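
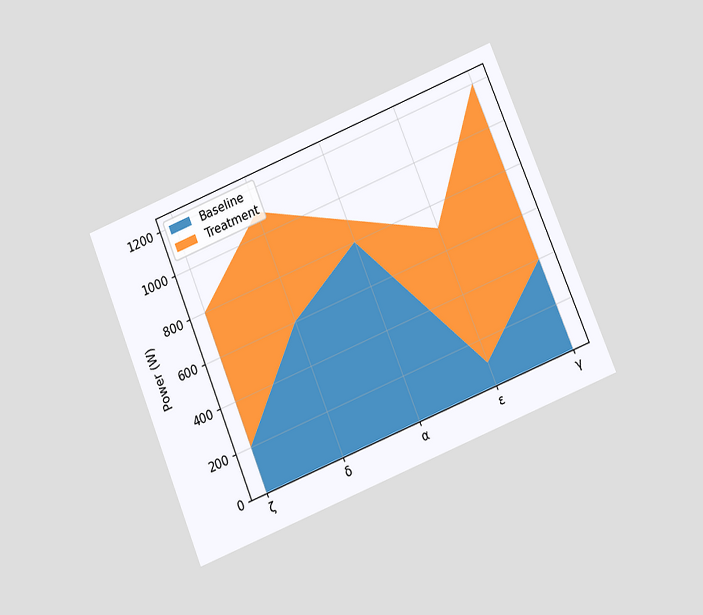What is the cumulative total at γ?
1200W

The chart is tilted about 22° counter-clockwise and viewed at a slight angle. The stacked total at γ reaches 1200W.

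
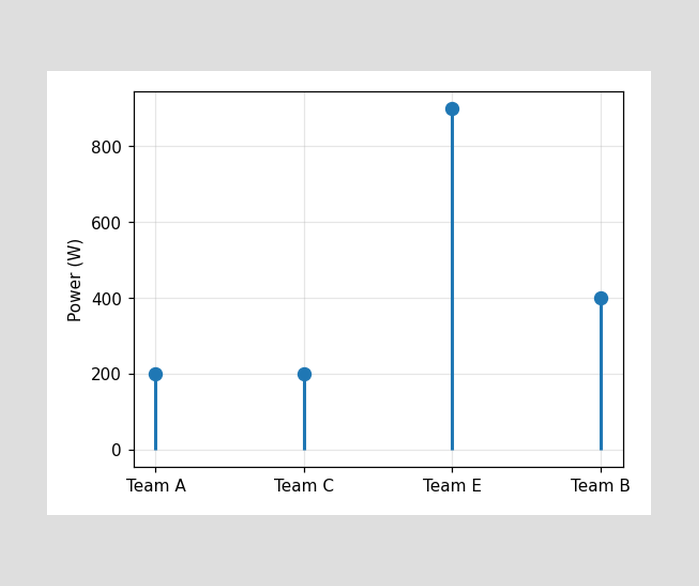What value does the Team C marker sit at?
200W

The Team C marker sits at 200W.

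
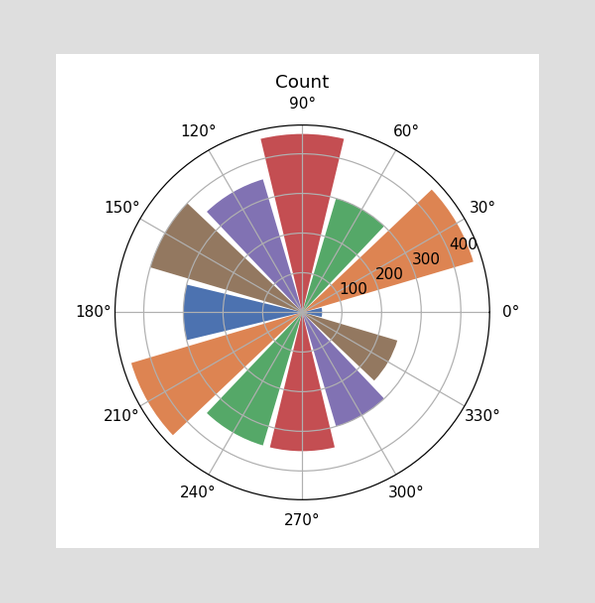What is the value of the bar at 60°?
The bar at 60° reaches 300 on the radial axis.

300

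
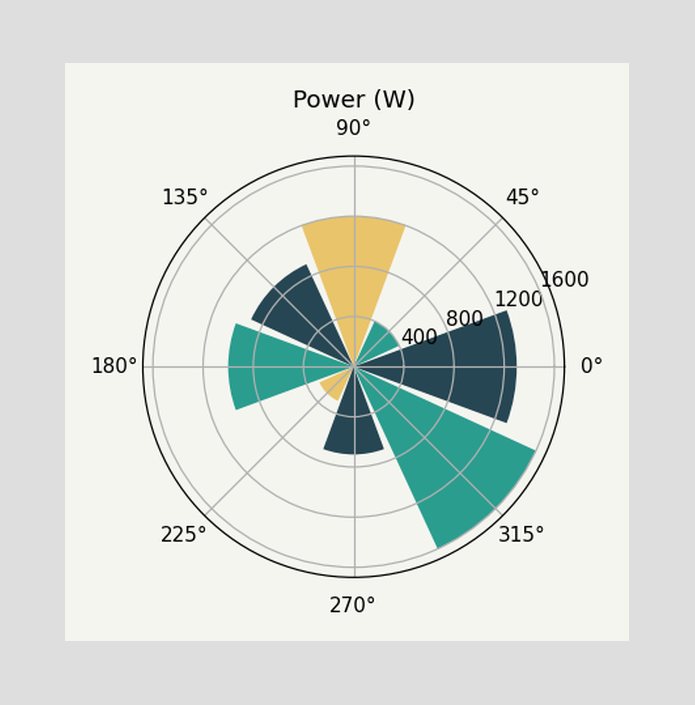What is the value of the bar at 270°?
The bar at 270° reaches 700W on the radial axis.

700W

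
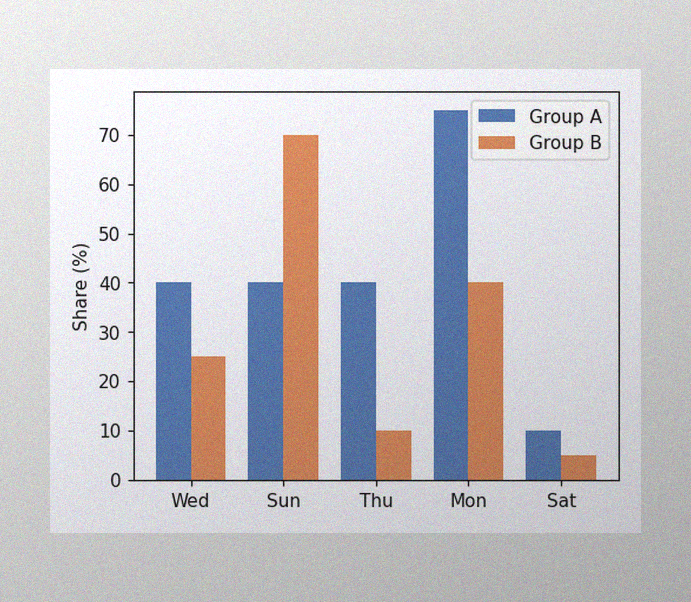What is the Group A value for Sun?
The image has some photo noise and uneven lighting. The Group A bar at Sun reaches 40% on the y-axis.

40%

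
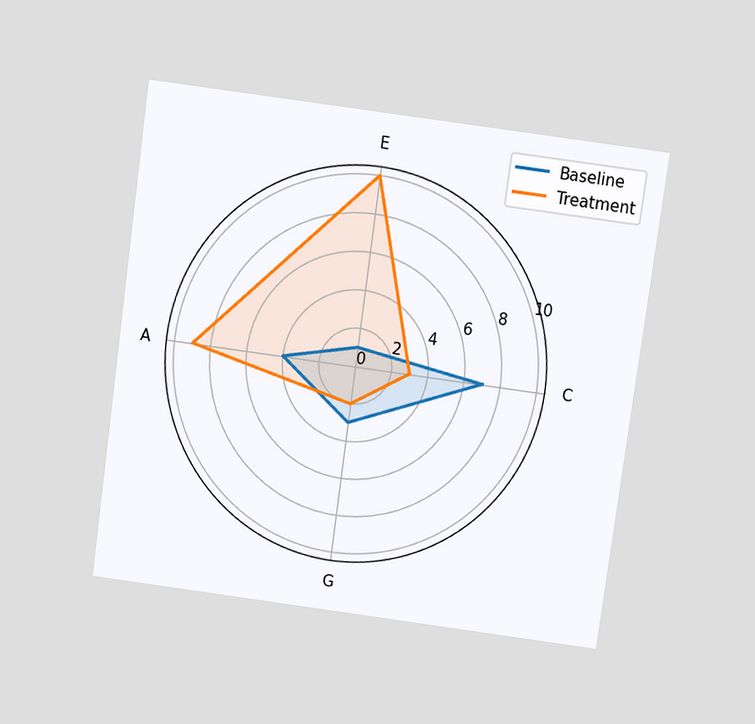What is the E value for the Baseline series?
1

The chart is tilted about 8° clockwise and viewed at a slight angle. On the E axis, Baseline reaches 1.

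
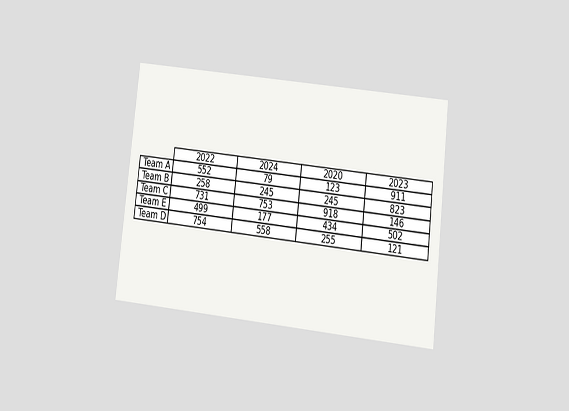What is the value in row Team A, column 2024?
79

The chart is tilted about 7° clockwise and viewed slightly from below. The (Team A, 2024) cell reads 79.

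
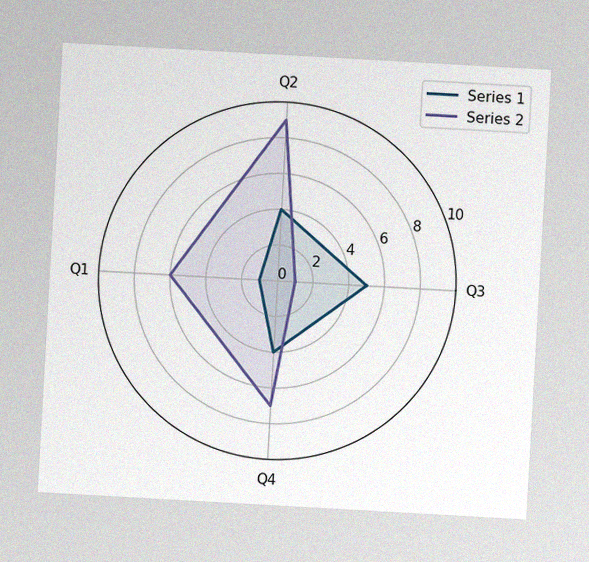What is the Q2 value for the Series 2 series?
The chart is tilted about 3° clockwise, with some photo noise. On the Q2 axis, Series 2 reaches 9.

9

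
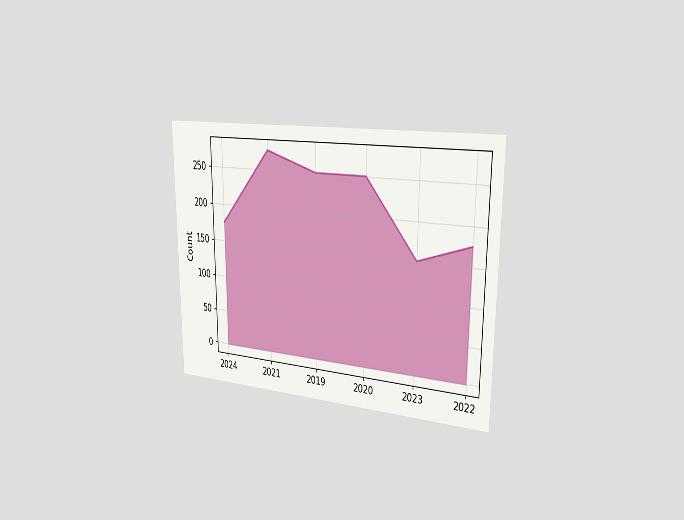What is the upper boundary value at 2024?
175

The chart is viewed slightly from the right. At 2024 the upper boundary is at 175.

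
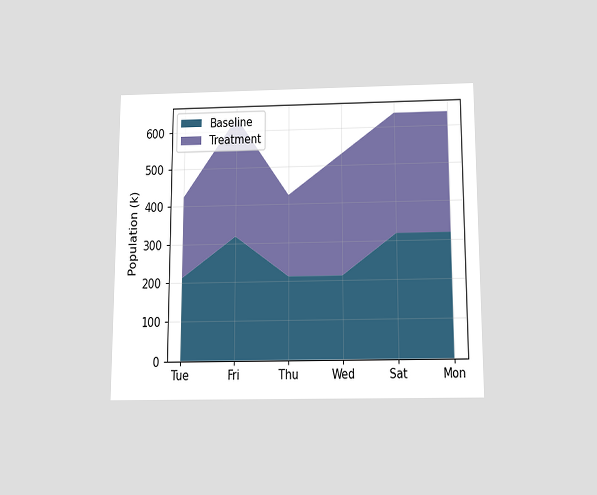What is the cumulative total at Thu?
424k

The chart is viewed slightly from below. The stacked total at Thu reaches 424k.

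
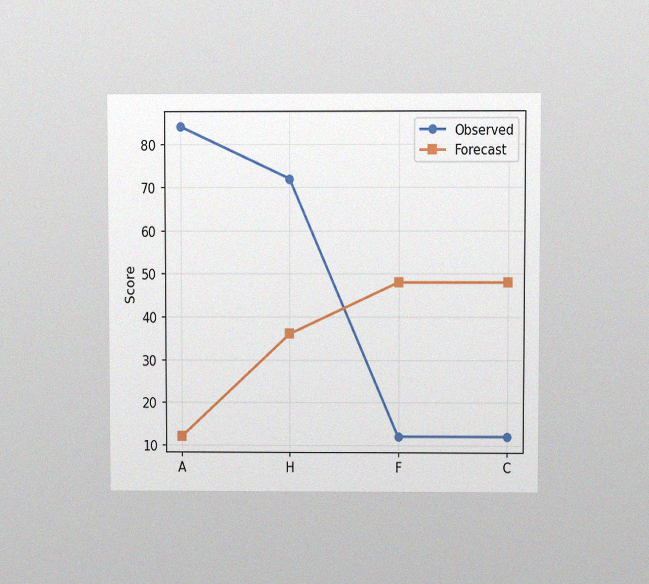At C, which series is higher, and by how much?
Forecast, by 36

The chart is viewed at a slight angle, with some photo noise. At C, Forecast sits above the other line by 36.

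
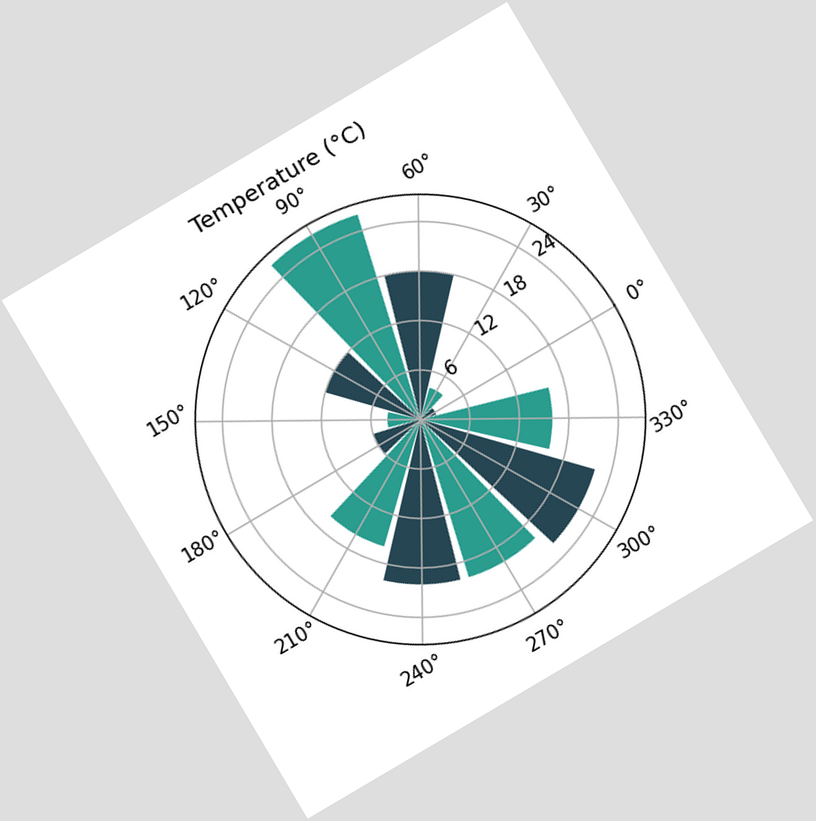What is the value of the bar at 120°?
12°C

The chart is tilted about 31° counter-clockwise. The bar at 120° reaches 12°C on the radial axis.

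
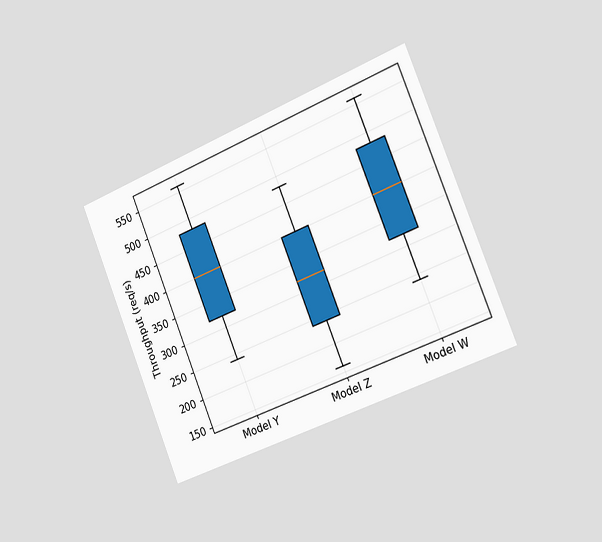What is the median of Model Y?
400req/s

The chart is tilted about 22° counter-clockwise and viewed slightly from the right. The median line in the Model Y box sits at 400req/s.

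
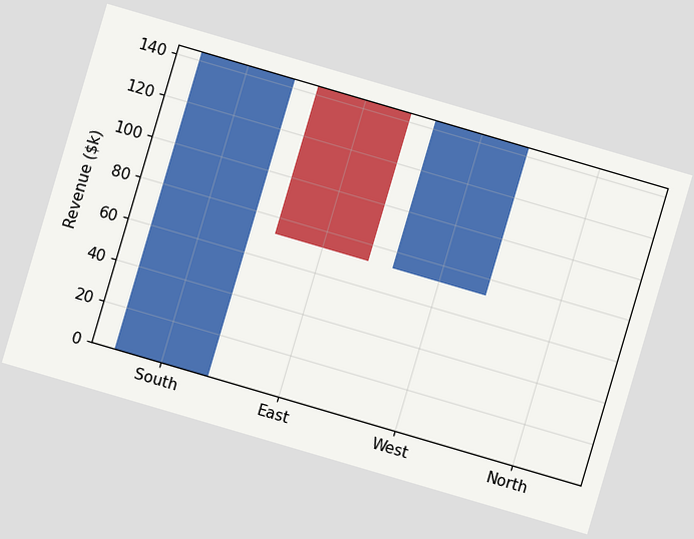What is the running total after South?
$144k

The chart is tilted about 16° clockwise. After South the running total reaches $144k.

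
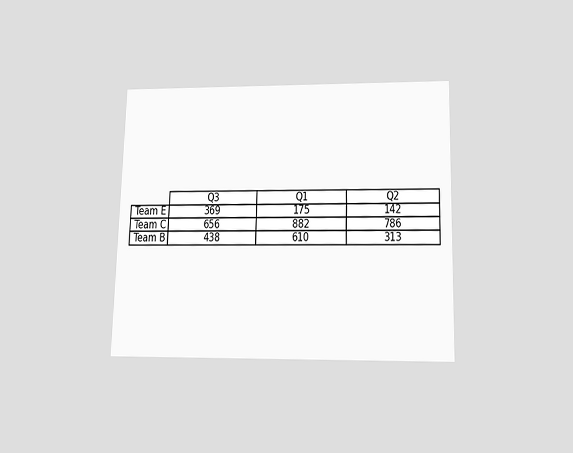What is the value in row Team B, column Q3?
438

The chart is viewed slightly from below. The (Team B, Q3) cell reads 438.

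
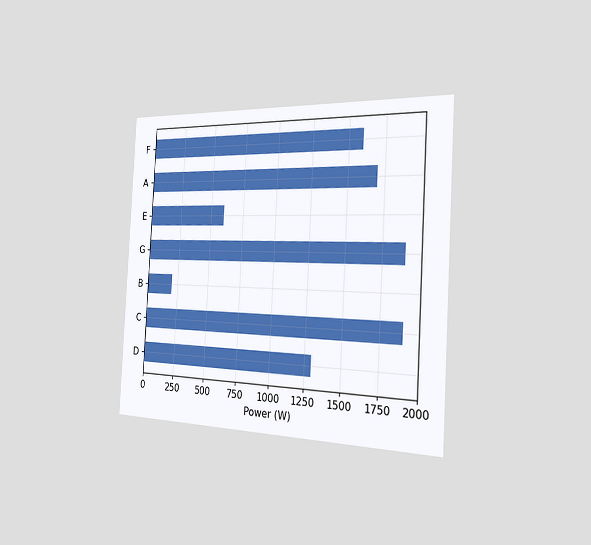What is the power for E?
600W

The chart is tilted about 3° clockwise and viewed slightly from the right. Reading along the chart's x-axis, the E bar reaches 600W.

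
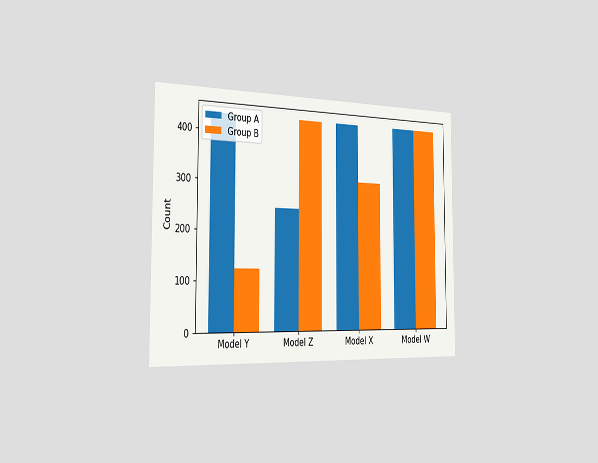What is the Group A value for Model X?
434

The chart is viewed slightly from the left. The Group A bar at Model X reaches 434 on the y-axis.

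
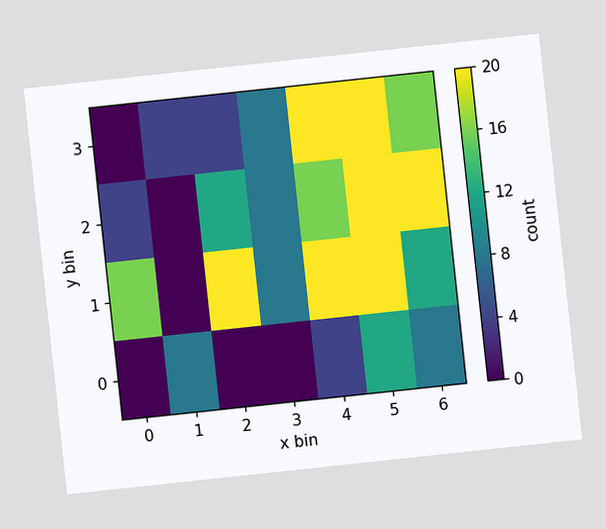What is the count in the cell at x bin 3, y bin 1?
The chart is tilted about 6° counter-clockwise. Matching the cell (3, 1) against the colorbar gives 8.

8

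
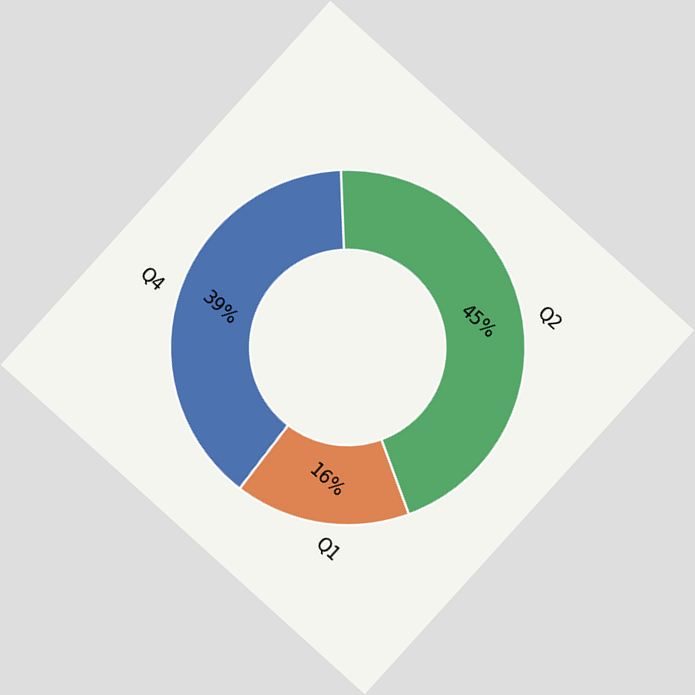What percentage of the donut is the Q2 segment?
The chart is tilted about 42° clockwise. The Q2 segment takes up 45% of the ring.

45%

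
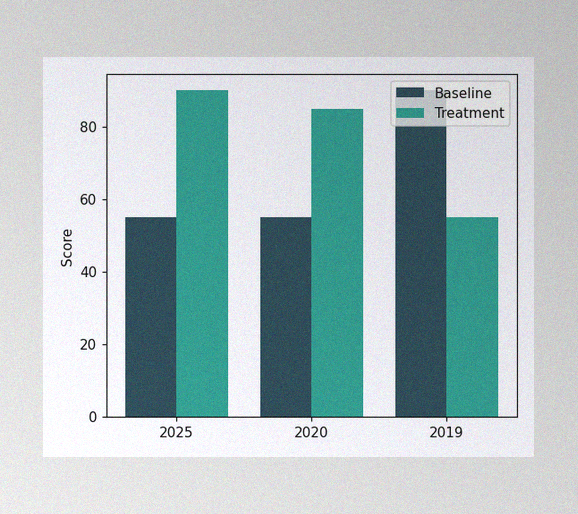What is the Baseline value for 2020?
The image has some photo noise and uneven lighting. The Baseline bar at 2020 reaches 55 on the y-axis.

55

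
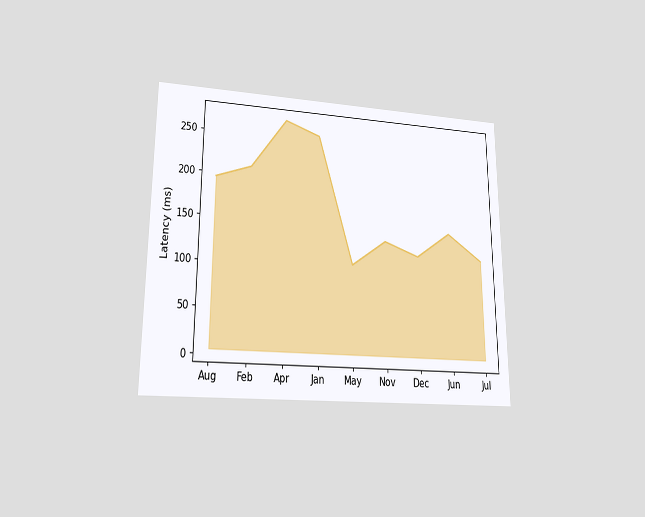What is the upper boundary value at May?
The chart is viewed at a slight angle. At May the upper boundary is at 105ms.

105ms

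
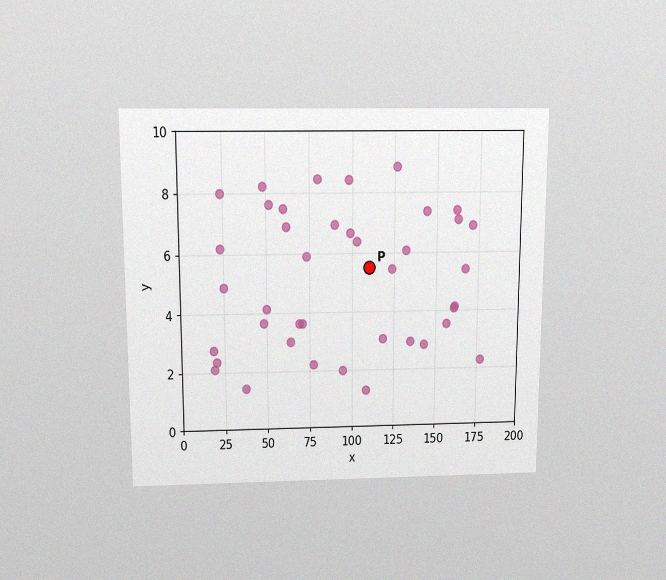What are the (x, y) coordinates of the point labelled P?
(110, 5.5)

The chart is viewed slightly from above, with some photo noise. Following the gridlines from P to each axis, P sits at (110, 5.5).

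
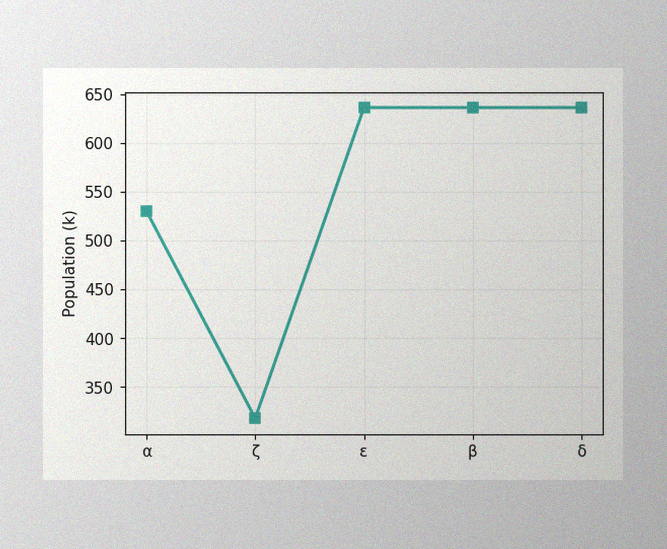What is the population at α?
The image has some photo noise and uneven lighting. At α, the line is at 530k.

530k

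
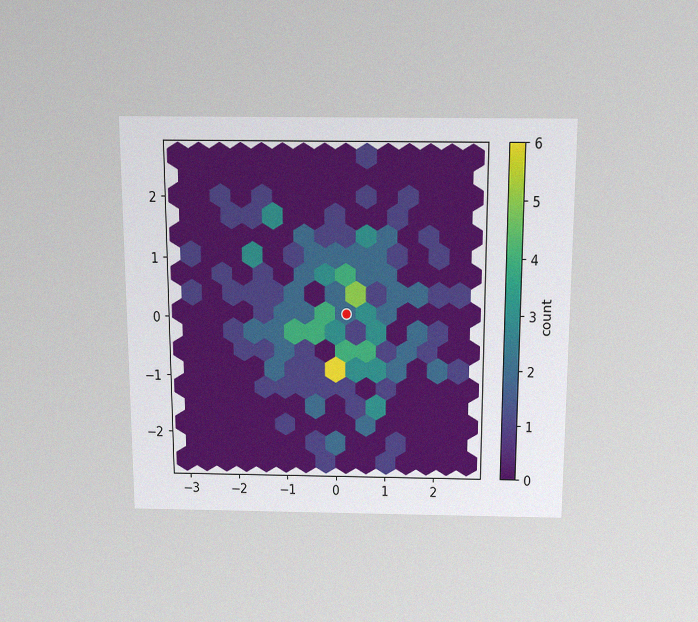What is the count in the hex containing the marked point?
The chart is viewed slightly from above, with some photo noise. The marked hex reads 2 on the colorbar.

2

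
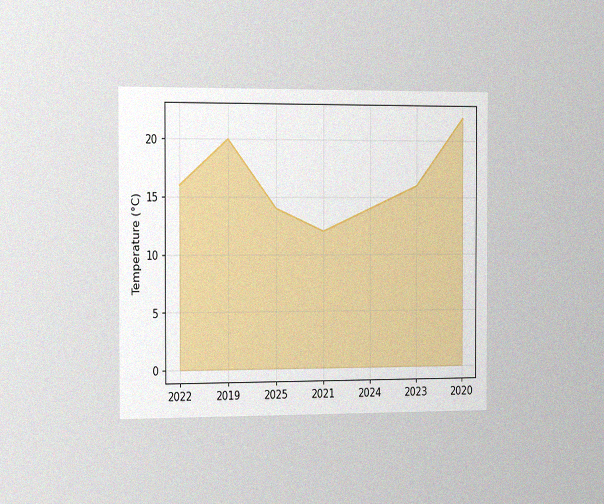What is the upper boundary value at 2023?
16°C

The chart is viewed slightly from the left, with some photo noise. At 2023 the upper boundary is at 16°C.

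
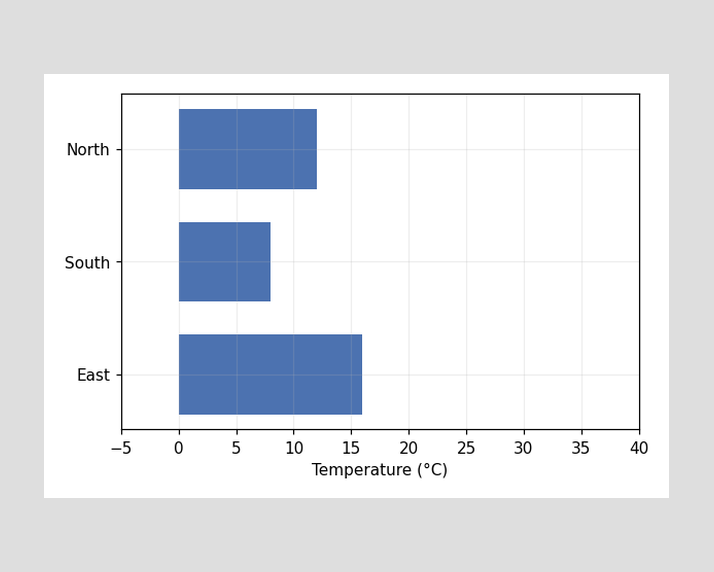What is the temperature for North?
12°C

Reading along the chart's x-axis, the North bar reaches 12°C.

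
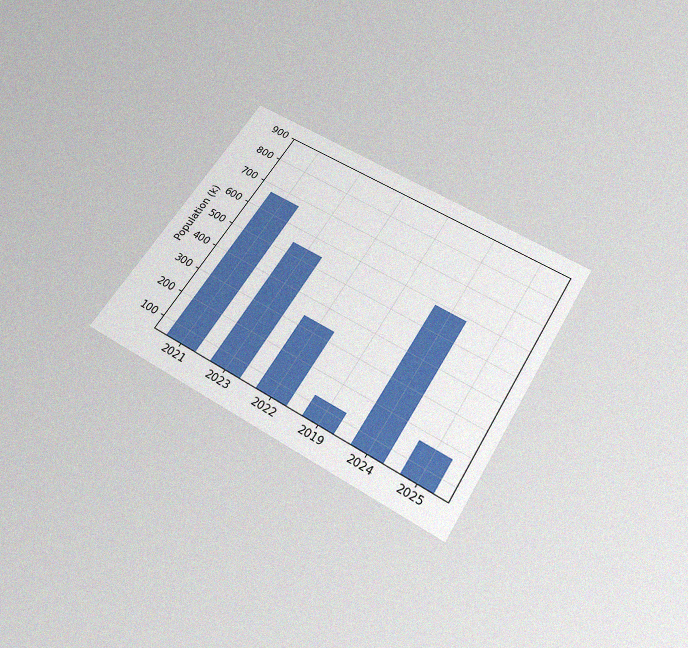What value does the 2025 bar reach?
The chart is tilted about 32° clockwise and viewed slightly from below, with some photo noise. Reading along the chart's y-axis, the 2025 bar reaches 168k.

168k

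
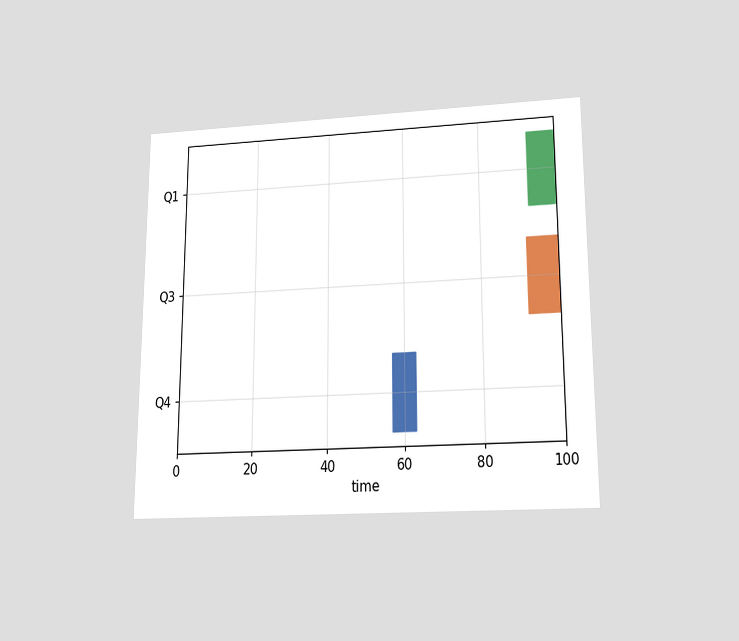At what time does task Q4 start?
57

The chart is viewed slightly from below. The Q4 bar begins at t=57.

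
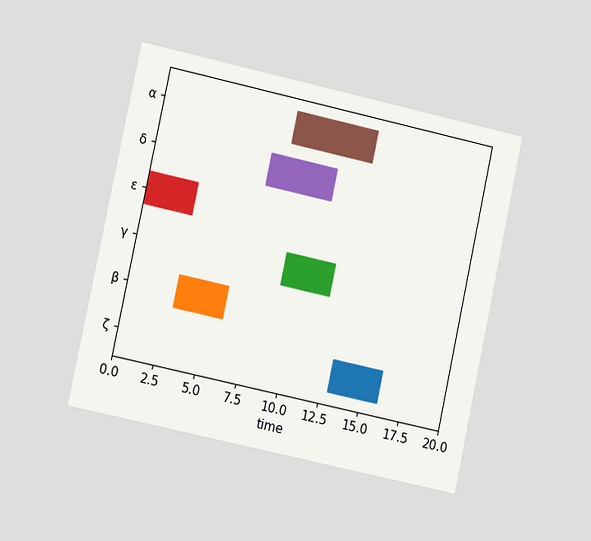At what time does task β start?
The chart is tilted about 12° clockwise and viewed slightly from the left. The β bar begins at t=3.

3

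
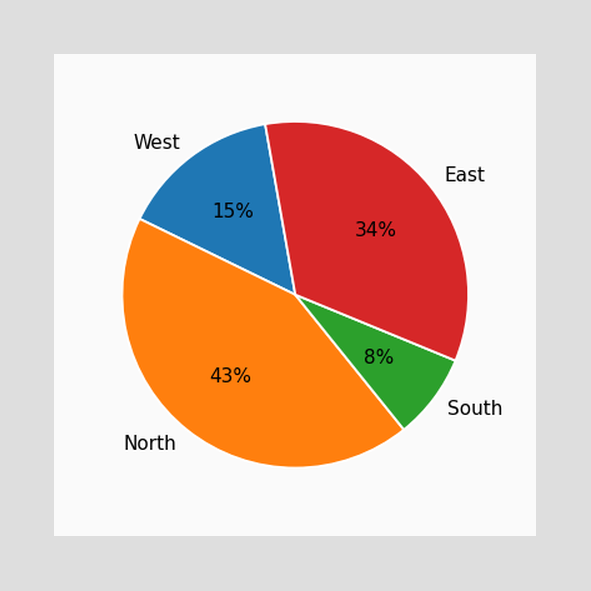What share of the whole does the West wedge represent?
The West slice takes up 15% of the pie.

15%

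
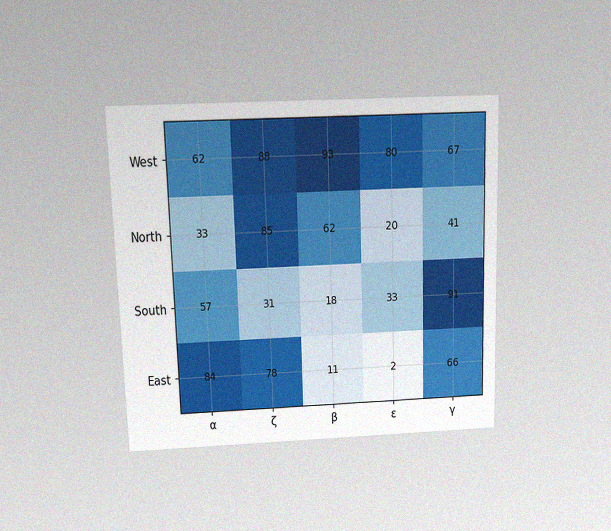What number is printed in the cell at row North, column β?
62

The chart is viewed slightly from above, with some photo noise. The (North, β) cell reads 62.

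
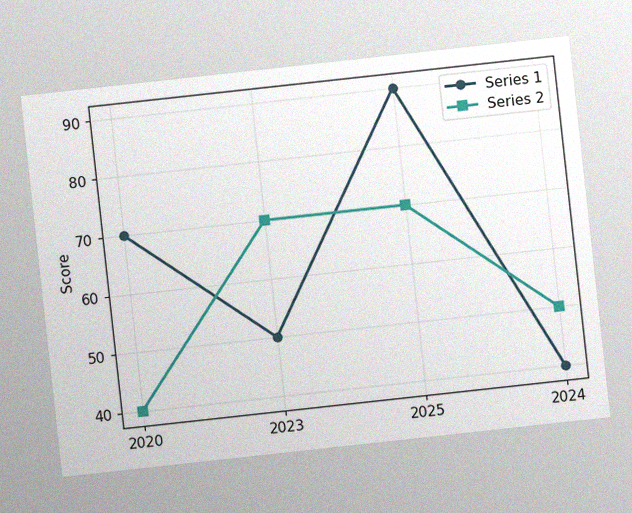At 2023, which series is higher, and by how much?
Series 2, by 20

The chart is tilted about 6° counter-clockwise, with some photo noise. At 2023, Series 2 sits above the other line by 20.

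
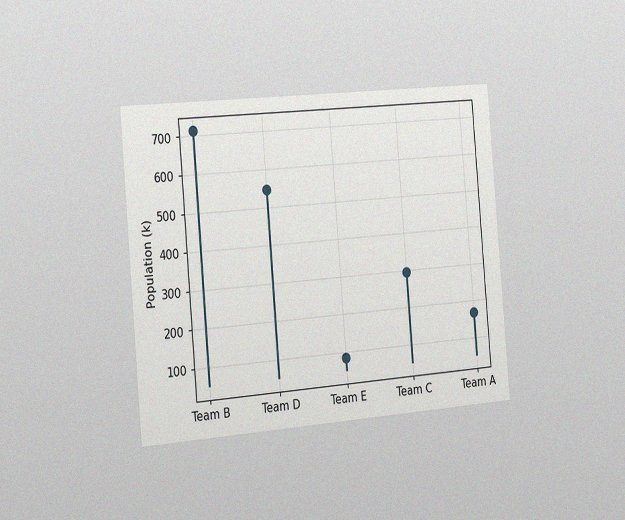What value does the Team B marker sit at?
714k

The chart is tilted about 5° counter-clockwise and viewed slightly from the left, with some photo noise. The Team B marker sits at 714k.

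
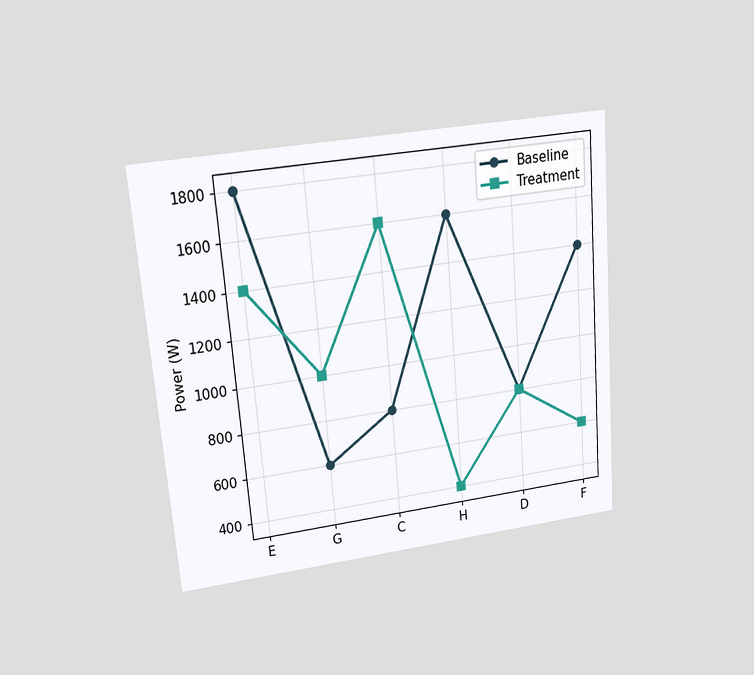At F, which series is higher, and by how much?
Baseline, by 800W

The chart is tilted about 5° counter-clockwise and viewed at a slight angle. At F, Baseline sits above the other line by 800W.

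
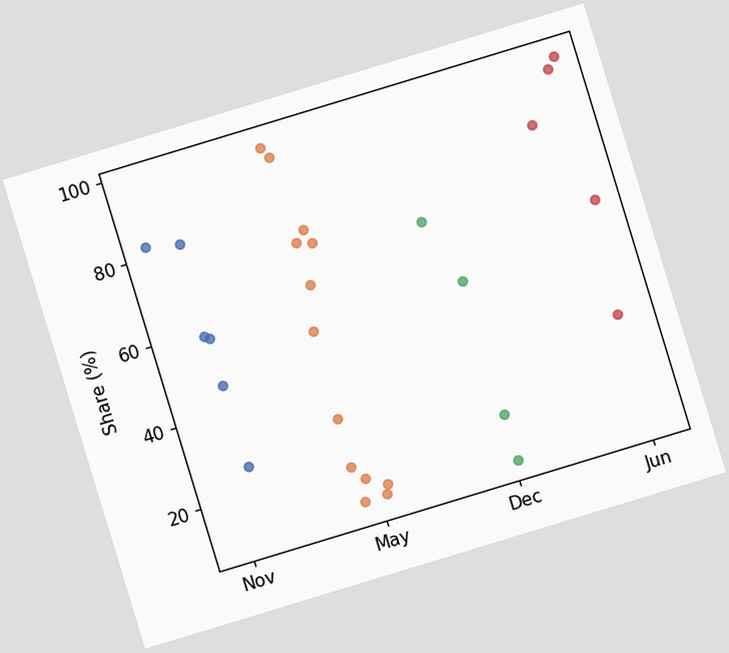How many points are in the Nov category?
6

The chart is tilted about 17° counter-clockwise. Counting the markers in the Nov column gives 6.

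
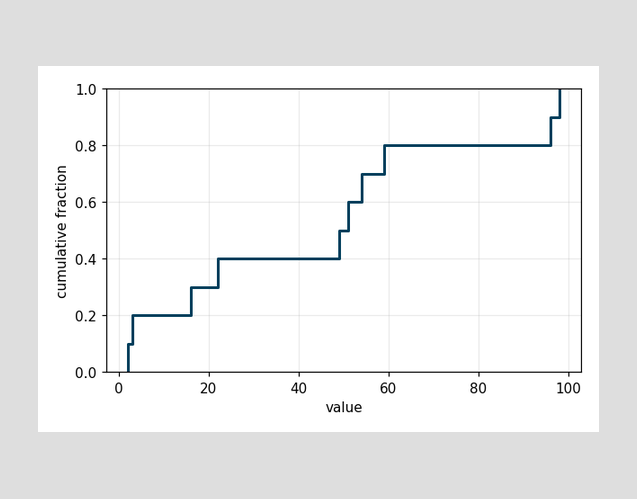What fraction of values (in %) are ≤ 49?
50%

At x=49 the ECDF step is at 50%.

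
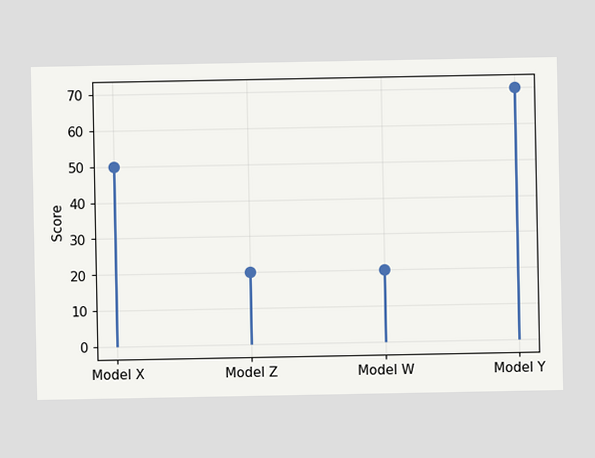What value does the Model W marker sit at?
The Model W marker sits at 20.

20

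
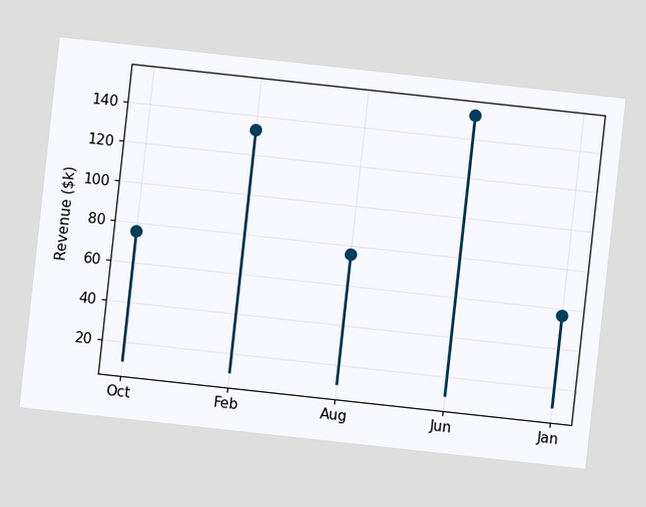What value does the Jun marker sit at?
$152k

The chart is tilted about 6° clockwise. The Jun marker sits at $152k.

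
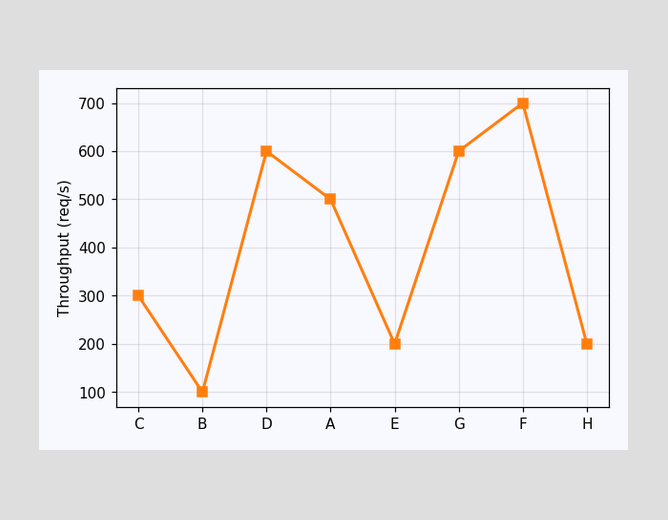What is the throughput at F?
At F, the line is at 700req/s.

700req/s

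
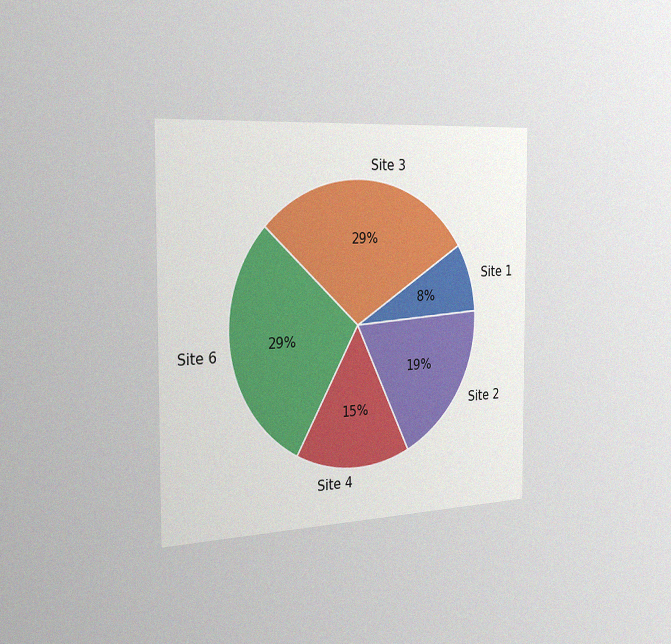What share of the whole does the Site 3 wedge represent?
The chart is viewed slightly from the left, with some photo noise. The Site 3 slice takes up 29% of the pie.

29%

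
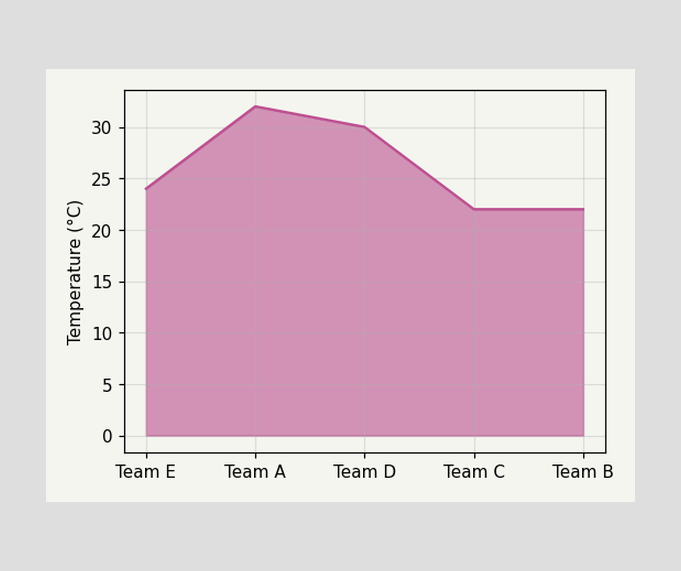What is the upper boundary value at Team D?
At Team D the upper boundary is at 30°C.

30°C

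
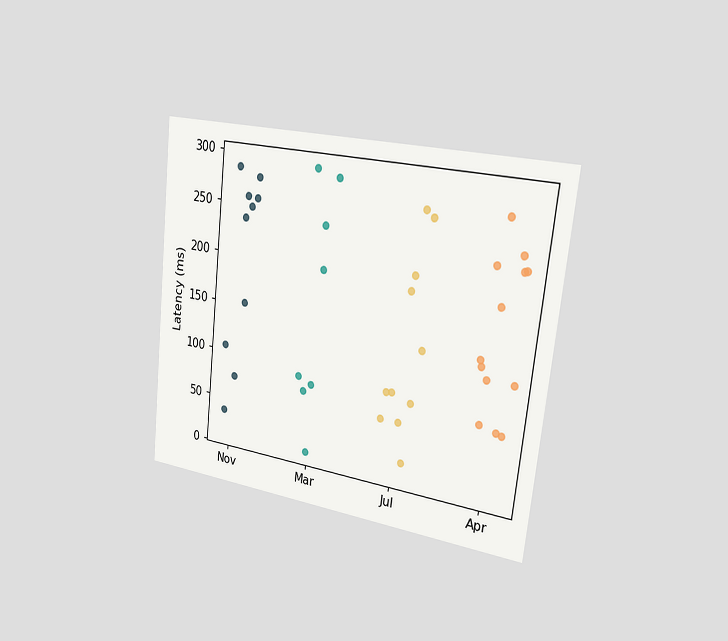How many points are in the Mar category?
8

The chart is tilted about 6° clockwise and viewed slightly from the right. Counting the markers in the Mar column gives 8.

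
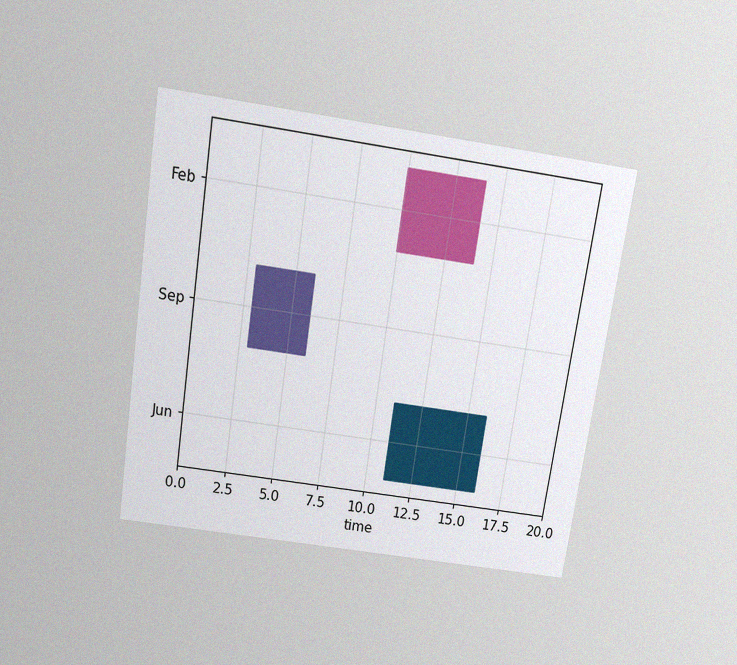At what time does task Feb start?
10

The chart is tilted about 9° clockwise and viewed slightly from above, with some photo noise. The Feb bar begins at t=10.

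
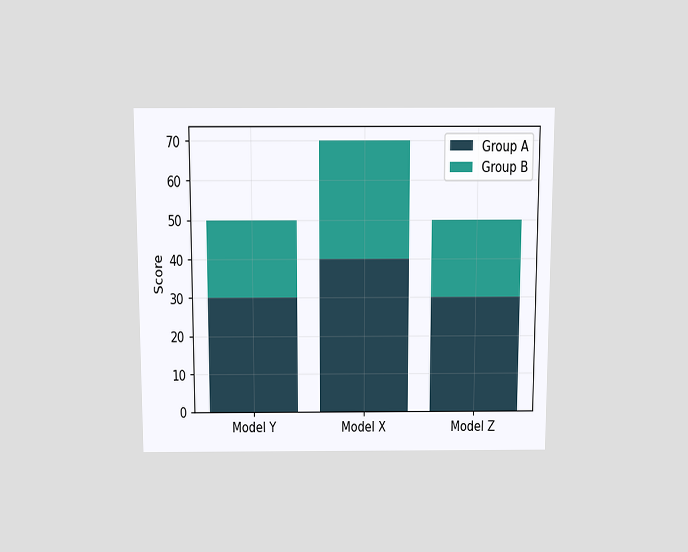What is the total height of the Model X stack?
70

The chart is viewed slightly from above. The Model X stack's top reaches 70 on the y-axis.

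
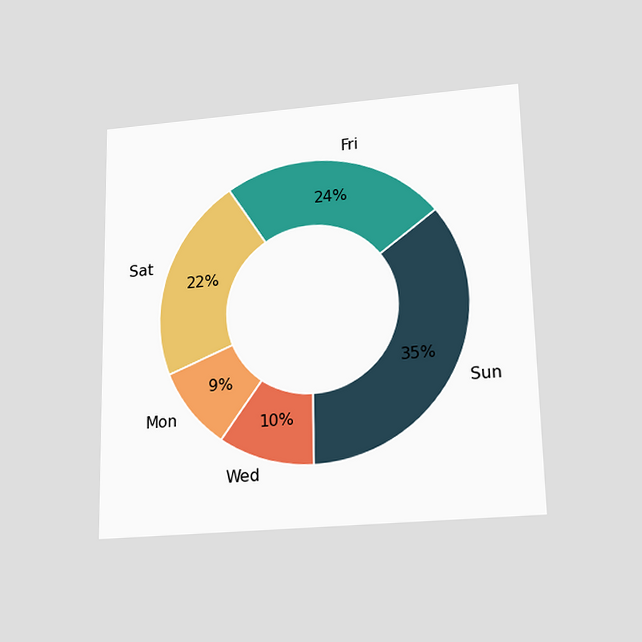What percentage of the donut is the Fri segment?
The chart is viewed slightly from below. The Fri segment takes up 24% of the ring.

24%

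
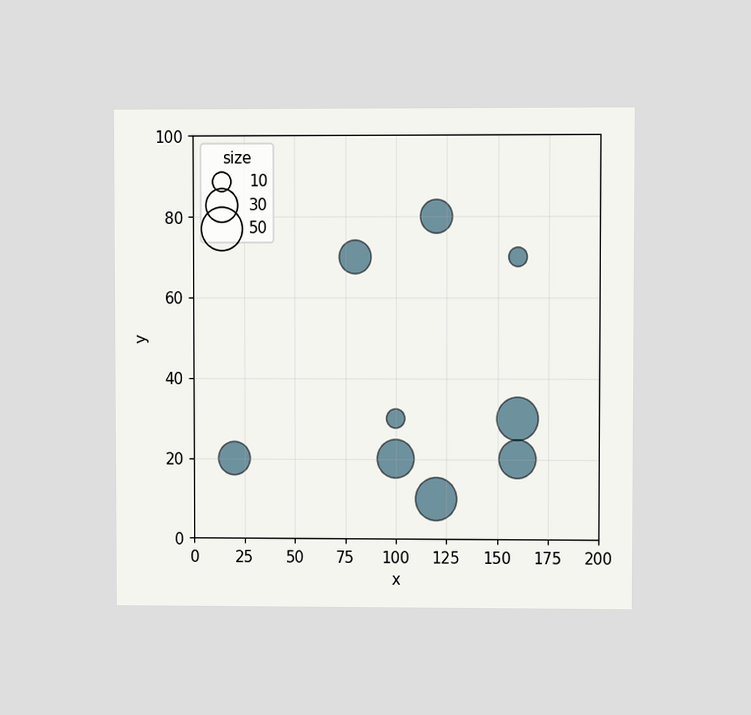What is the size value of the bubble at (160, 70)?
The chart is viewed at a slight angle. Matching the bubble at (160, 70) against the size legend gives 10.

10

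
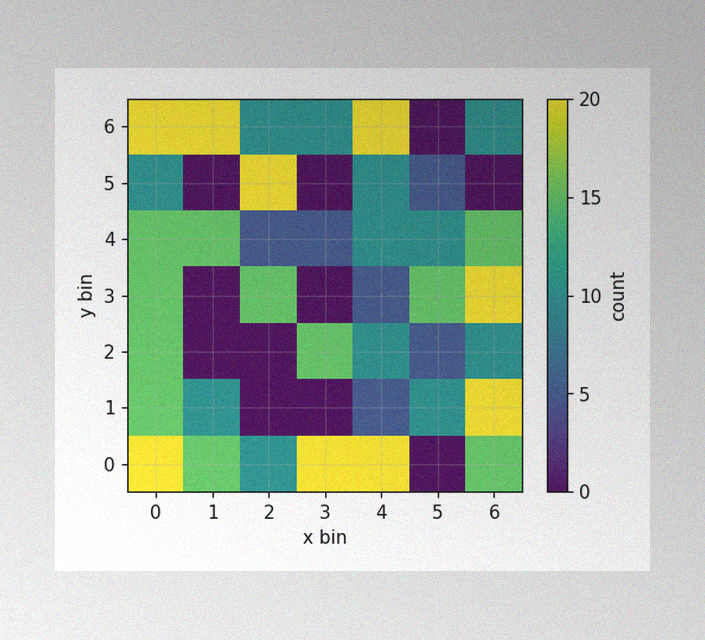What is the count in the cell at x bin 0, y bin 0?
The image has some photo noise and uneven lighting. Matching the cell (0, 0) against the colorbar gives 20.

20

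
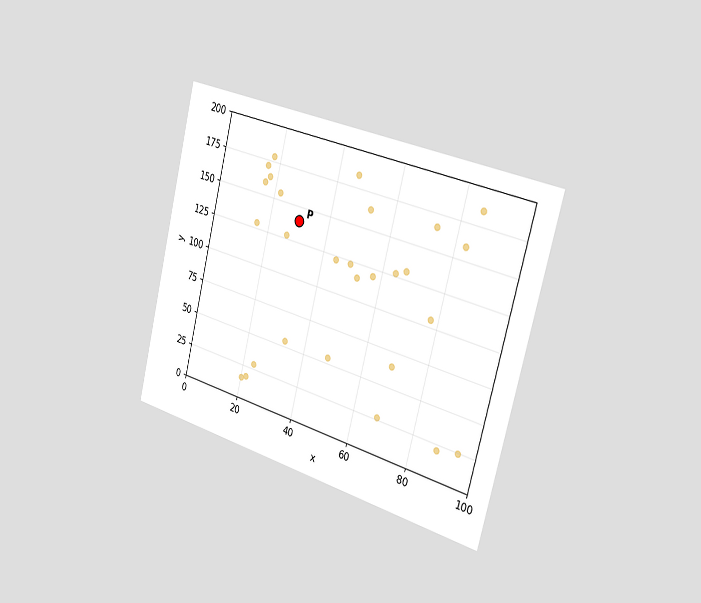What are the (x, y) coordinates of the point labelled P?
(30, 140)

The chart is tilted about 14° clockwise and viewed slightly from the right. Following the gridlines from P to each axis, P sits at (30, 140).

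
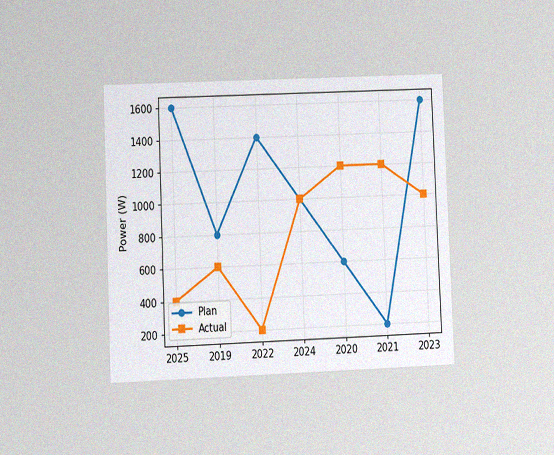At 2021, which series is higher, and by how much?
Actual, by 1000W

The chart is tilted about 2° counter-clockwise and viewed at a slight angle, with some photo noise. At 2021, Actual sits above the other line by 1000W.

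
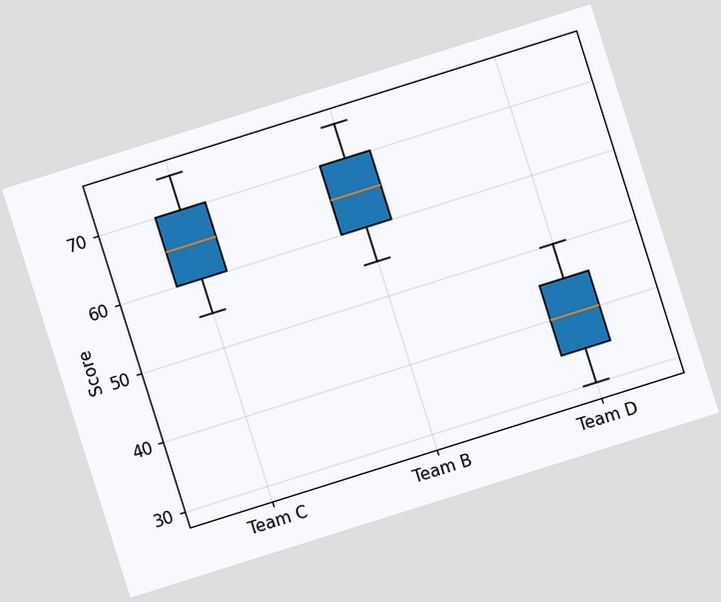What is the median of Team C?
The chart is tilted about 17° counter-clockwise. The median line in the Team C box sits at 65.

65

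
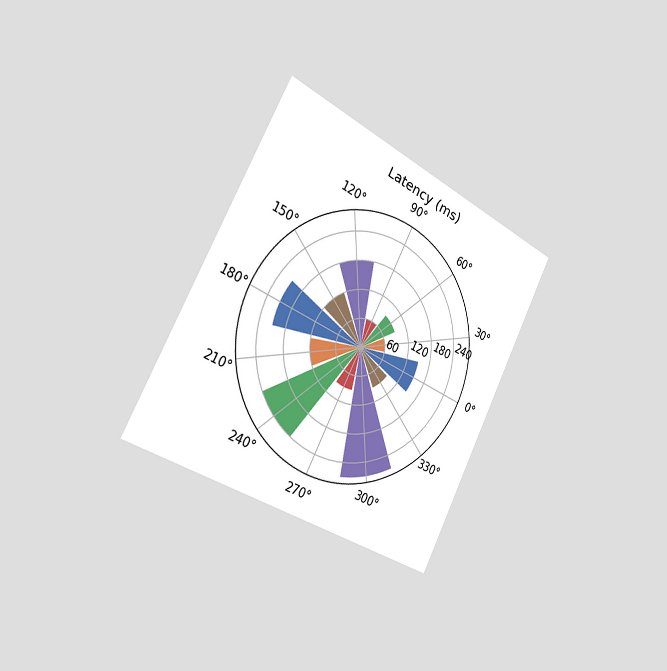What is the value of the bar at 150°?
The chart is tilted about 27° clockwise and viewed slightly from the left. The bar at 150° reaches 120ms on the radial axis.

120ms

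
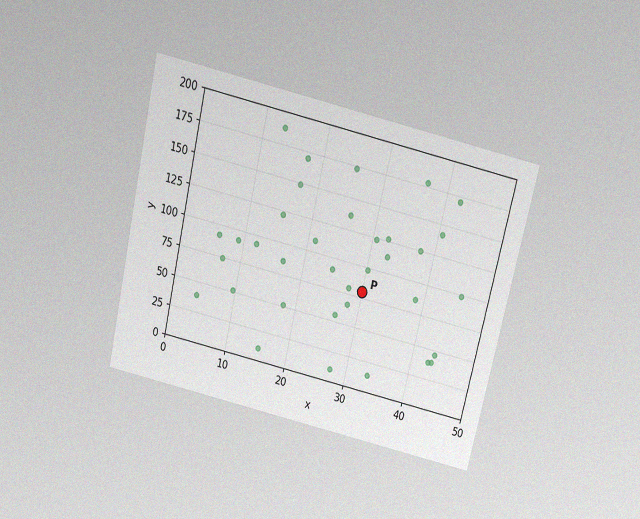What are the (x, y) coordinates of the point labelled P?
The chart is tilted about 13° clockwise and viewed slightly from above, with some photo noise. Following the gridlines from P to each axis, P sits at (30, 80).

(30, 80)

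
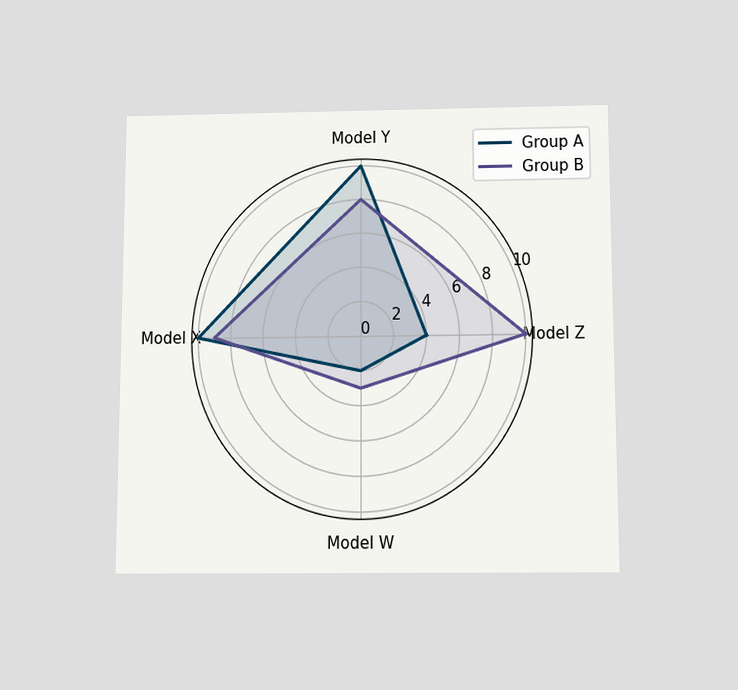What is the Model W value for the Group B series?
The chart is viewed slightly from below. On the Model W axis, Group B reaches 3.

3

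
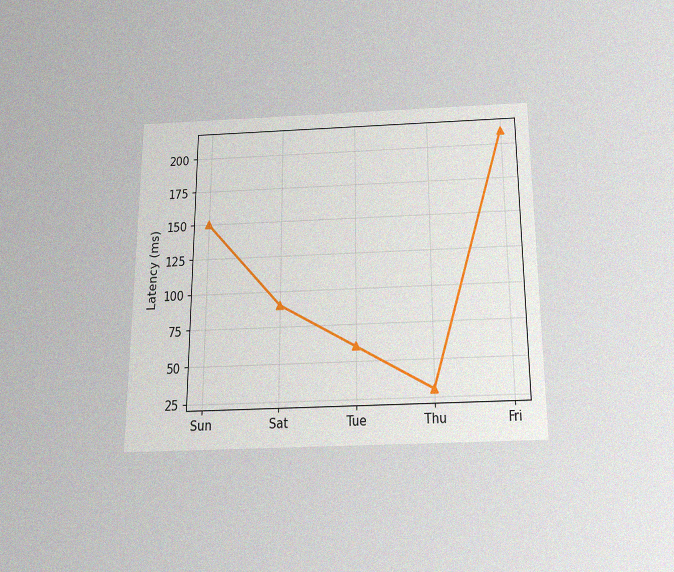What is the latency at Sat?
The chart is viewed slightly from below, with some photo noise. At Sat, the line is at 90ms.

90ms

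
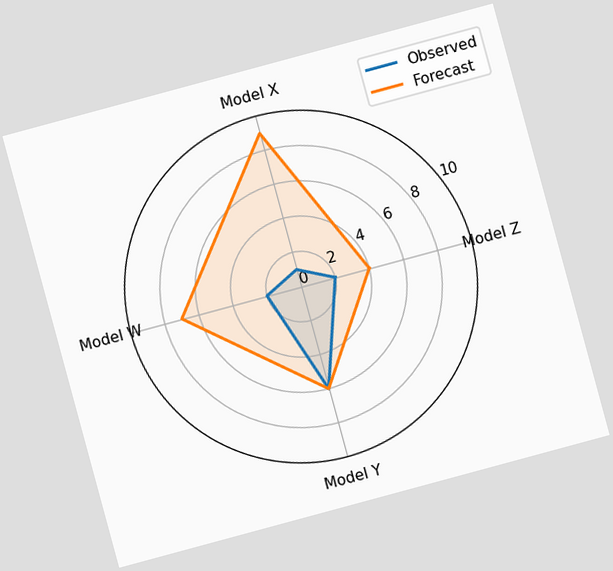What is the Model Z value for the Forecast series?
4

The chart is tilted about 15° counter-clockwise. On the Model Z axis, Forecast reaches 4.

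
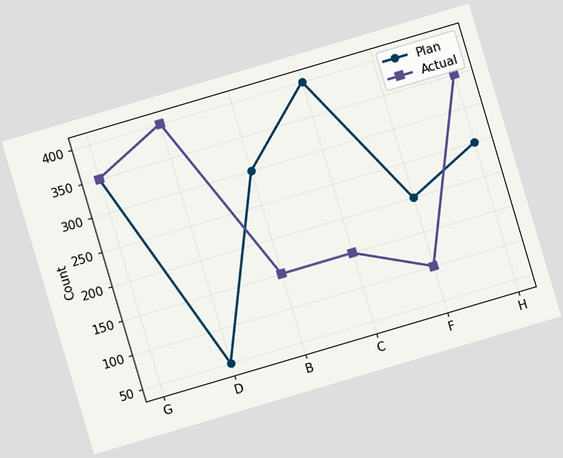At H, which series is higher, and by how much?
The chart is tilted about 16° counter-clockwise. At H, Actual sits above the other line by 100.

Actual, by 100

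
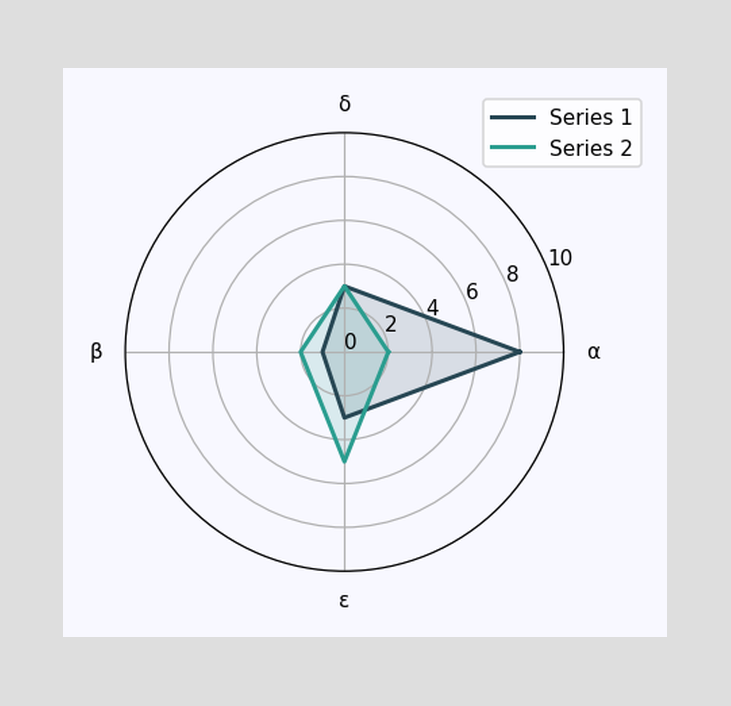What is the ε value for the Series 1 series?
3

On the ε axis, Series 1 reaches 3.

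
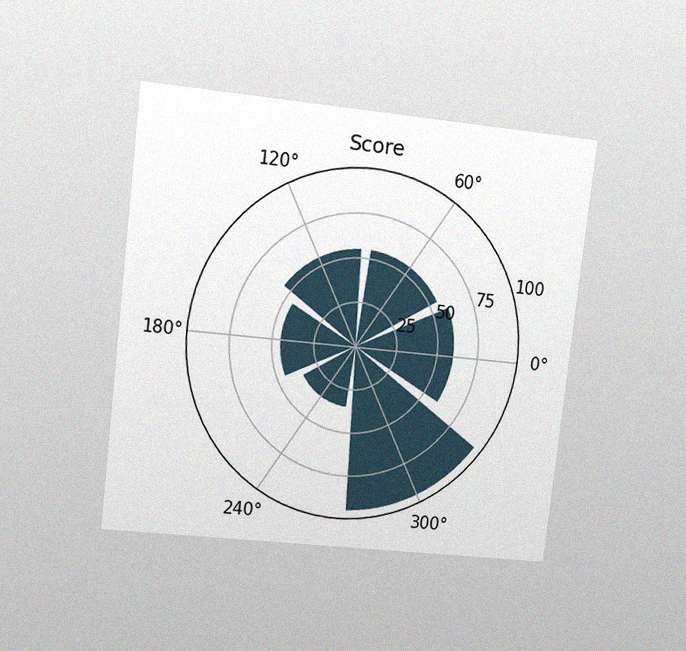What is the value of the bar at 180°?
The chart is tilted about 7° clockwise and viewed at a slight angle, with some photo noise. The bar at 180° reaches 45 on the radial axis.

45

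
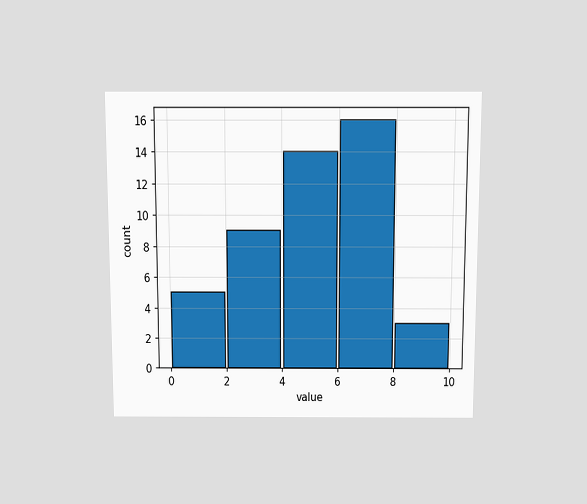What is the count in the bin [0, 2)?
5

The chart is viewed slightly from above. The [0, 2) bin has height 5.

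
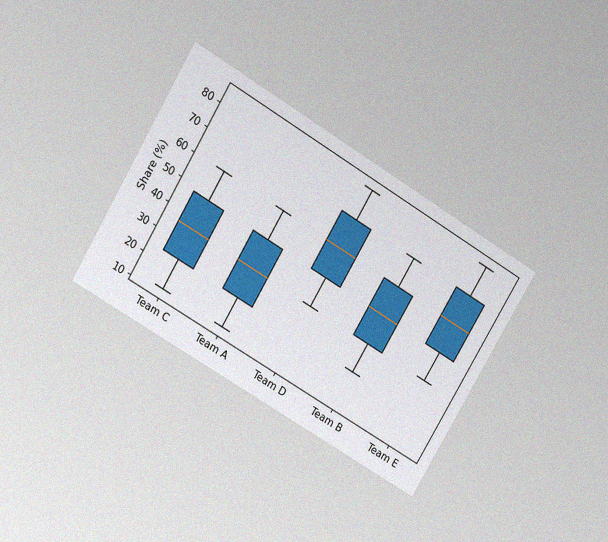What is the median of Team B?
The chart is tilted about 31° clockwise and viewed slightly from above, with some photo noise. The median line in the Team B box sits at 48%.

48%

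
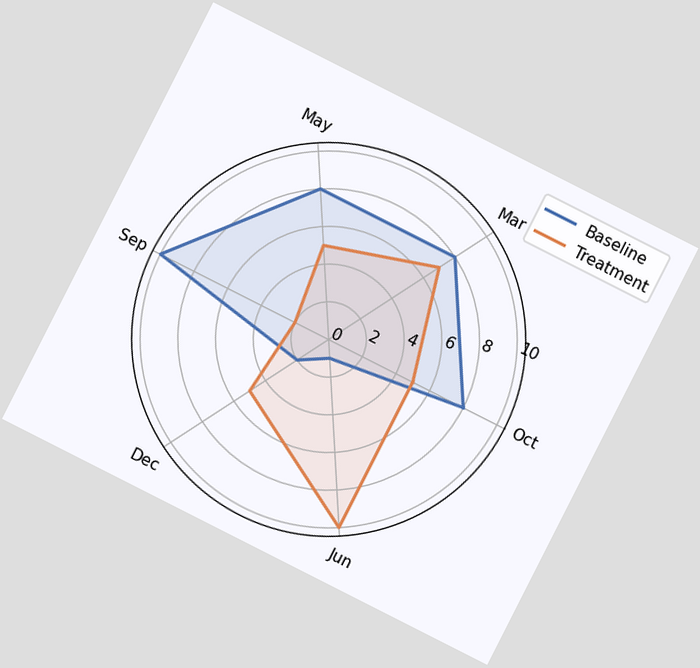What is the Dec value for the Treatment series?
5

The chart is tilted about 27° clockwise. On the Dec axis, Treatment reaches 5.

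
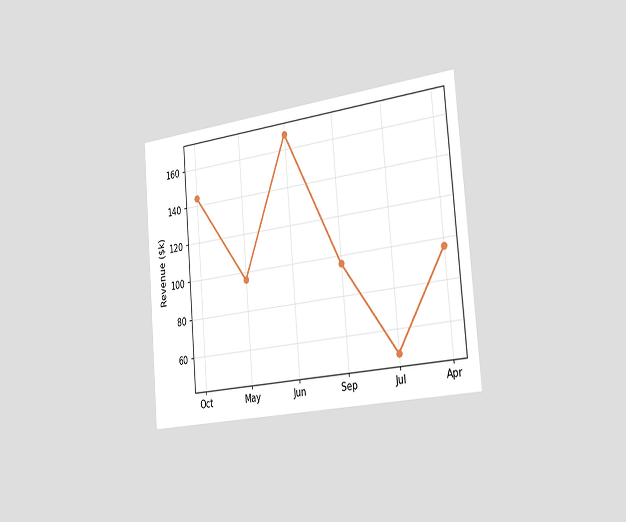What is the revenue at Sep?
The chart is tilted about 5° counter-clockwise and viewed slightly from the right. At Sep, the line is at $96k.

$96k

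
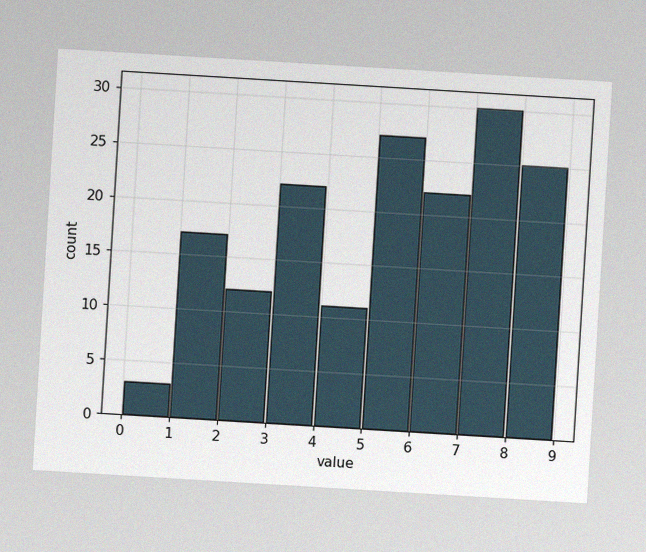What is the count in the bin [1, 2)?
17

The chart is tilted about 3° clockwise, with some photo noise. The [1, 2) bin has height 17.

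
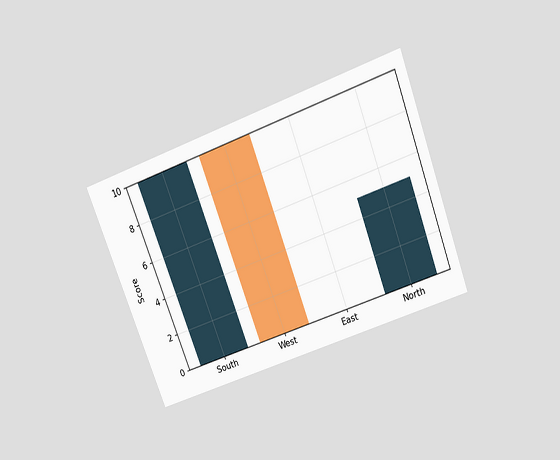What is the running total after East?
0

The chart is tilted about 21° counter-clockwise and viewed slightly from above. After East the running total reaches 0.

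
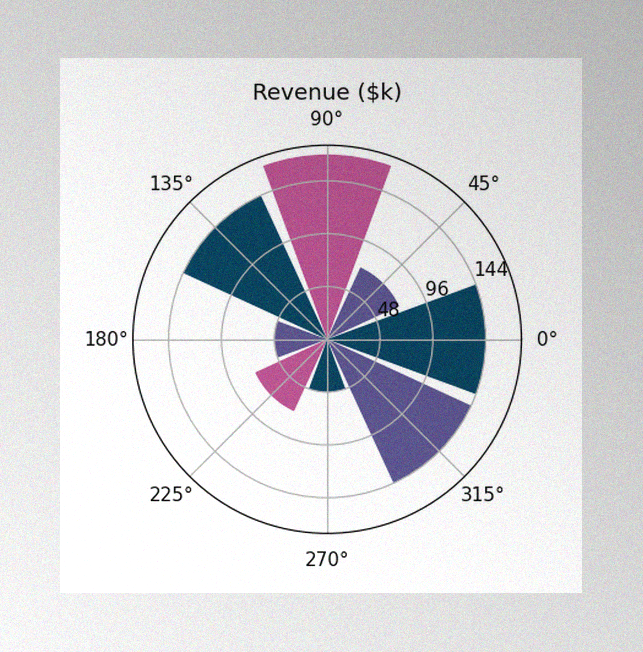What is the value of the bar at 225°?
The image has some photo noise and uneven lighting. The bar at 225° reaches $72k on the radial axis.

$72k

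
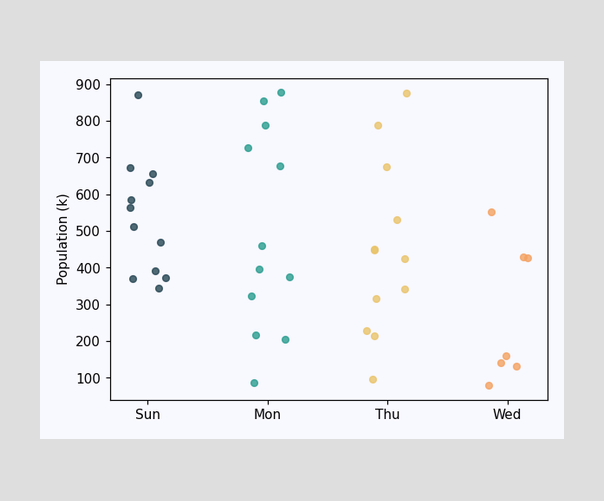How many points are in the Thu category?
Counting the markers in the Thu column gives 12.

12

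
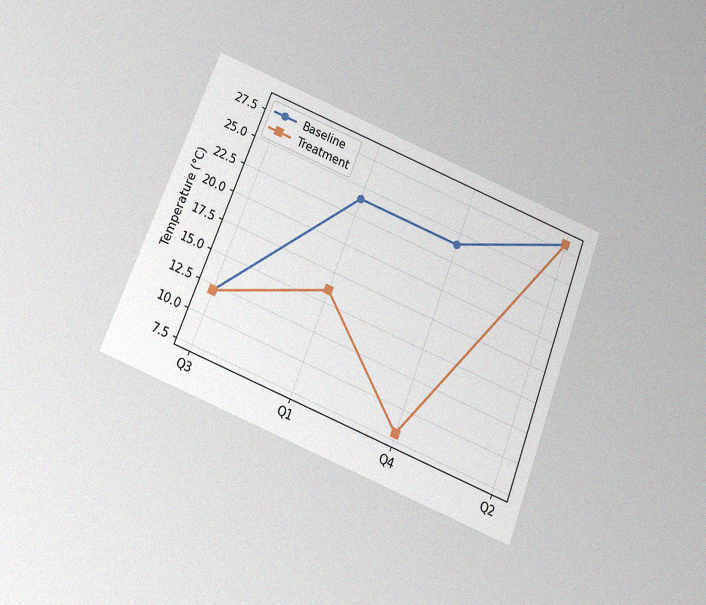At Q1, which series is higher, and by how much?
Baseline, by 8°C

The chart is tilted about 21° clockwise and viewed slightly from below, with some photo noise. At Q1, Baseline sits above the other line by 8°C.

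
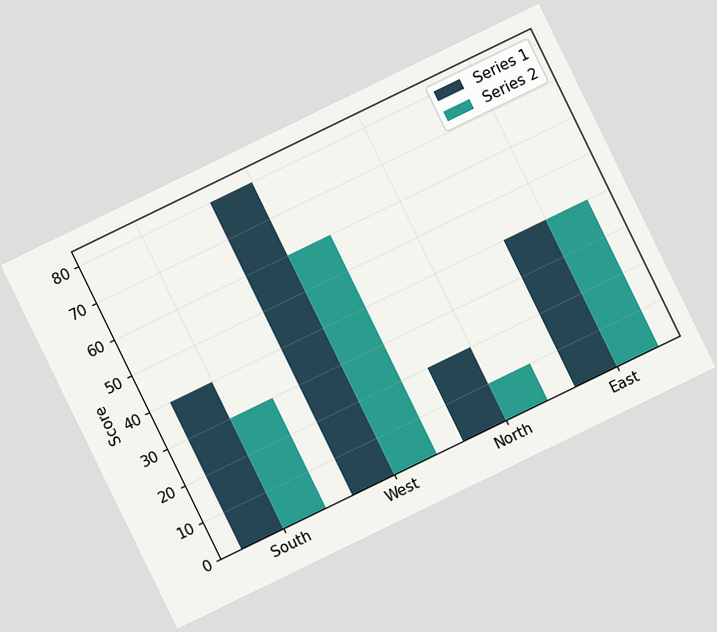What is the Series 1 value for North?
20

The chart is tilted about 26° counter-clockwise. The Series 1 bar at North reaches 20 on the y-axis.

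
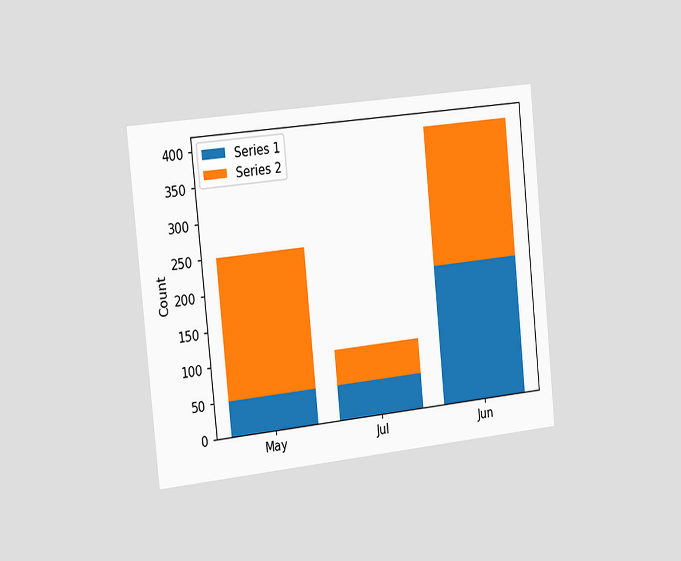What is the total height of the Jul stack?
100

The chart is tilted about 6° counter-clockwise and viewed slightly from the left. The Jul stack's top reaches 100 on the y-axis.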